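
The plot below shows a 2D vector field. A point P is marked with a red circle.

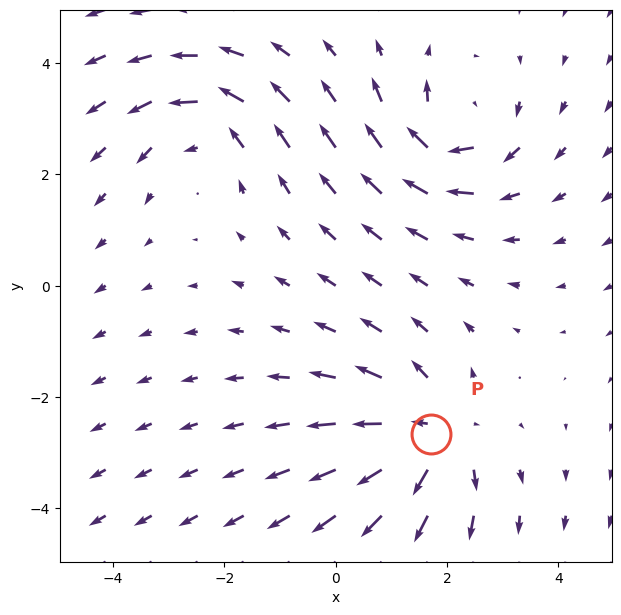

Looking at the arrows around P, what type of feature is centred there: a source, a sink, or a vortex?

At P (1.7, -2.7) the arrows spread outward. Divergence about +4, curl ≈0 — positive divergence with near-zero curl is a source.

source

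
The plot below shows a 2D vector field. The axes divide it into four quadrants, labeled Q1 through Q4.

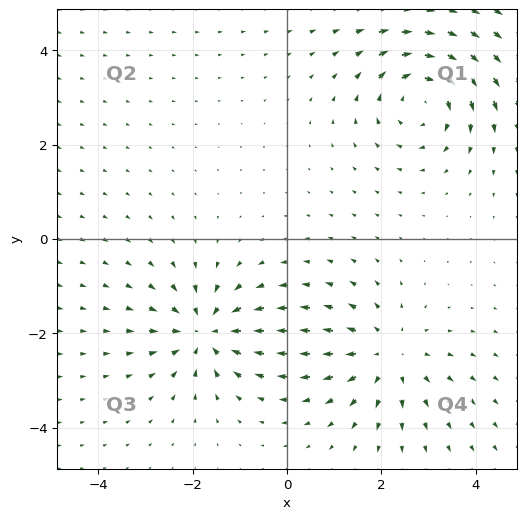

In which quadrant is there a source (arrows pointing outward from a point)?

The source sits at approximately (2.1, -2.5), which lies in quadrant Q4. The divergence there is about +4, positive as expected for a source.

Q4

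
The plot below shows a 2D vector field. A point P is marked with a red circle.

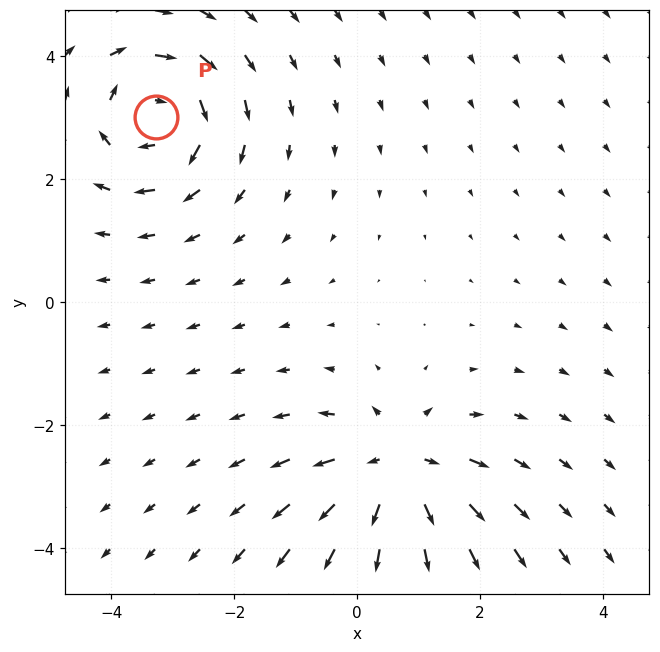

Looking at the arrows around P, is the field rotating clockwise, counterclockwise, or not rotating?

Near P at (-3.3, 3.0) the arrows circulate clockwise. The curl (z-component) there is about -5; negative curl means clockwise rotation.

clockwise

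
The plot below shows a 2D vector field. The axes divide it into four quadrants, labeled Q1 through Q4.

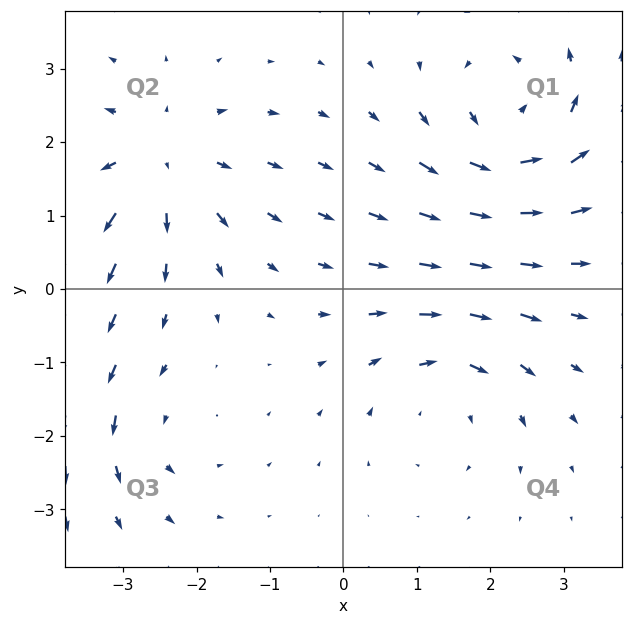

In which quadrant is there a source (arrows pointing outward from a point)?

The source sits at approximately (-2.5, 1.7), which lies in quadrant Q2. The divergence there is about +5, positive as expected for a source.

Q2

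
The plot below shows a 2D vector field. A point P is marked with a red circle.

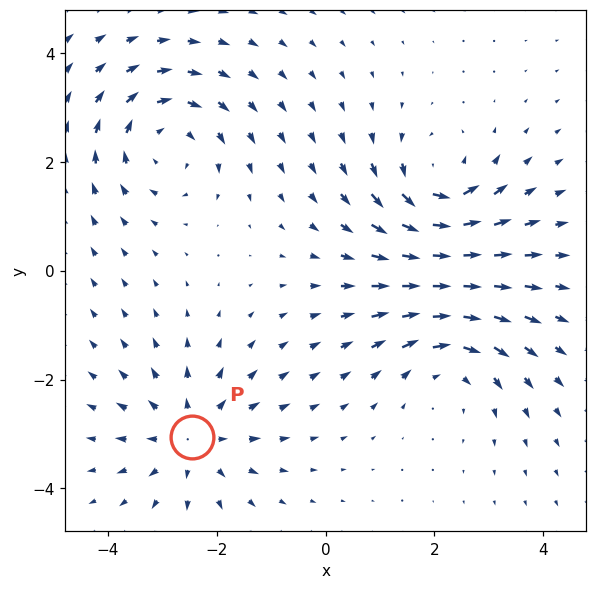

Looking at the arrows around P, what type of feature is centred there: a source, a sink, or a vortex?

source

At P (-2.4, -3.1) the arrows spread outward. Divergence about +4, curl ≈0 — positive divergence with near-zero curl is a source.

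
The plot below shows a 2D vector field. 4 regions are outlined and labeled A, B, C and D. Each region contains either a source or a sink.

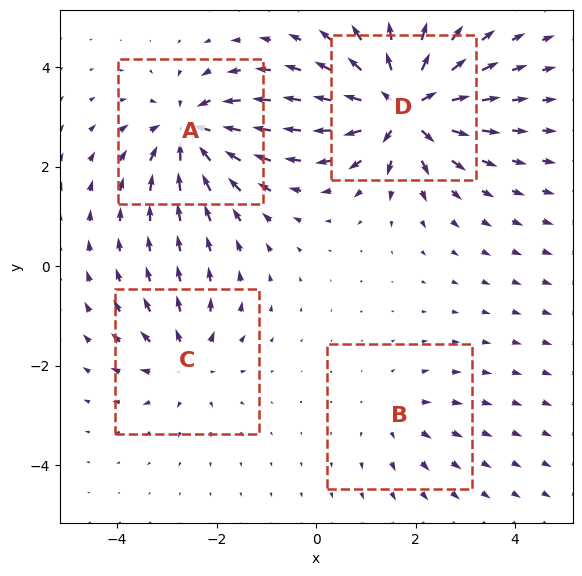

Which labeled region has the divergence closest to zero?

Divergence at each region's feature centre — A: about -6, B: about +2, C: about +4, D: about +8. Region B is closest to zero.

B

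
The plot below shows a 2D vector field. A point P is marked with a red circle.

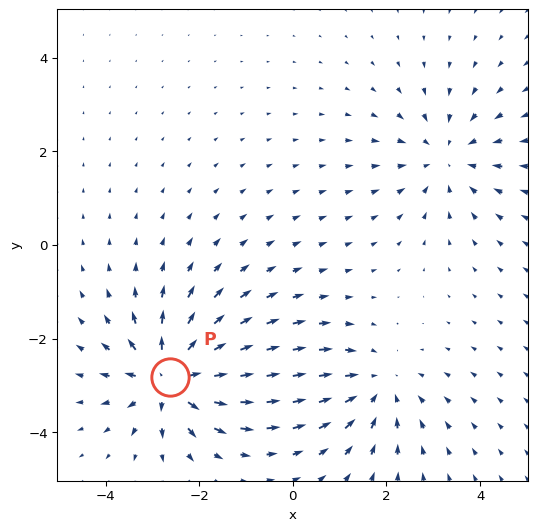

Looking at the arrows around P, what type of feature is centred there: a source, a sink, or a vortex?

source

At P (-2.6, -2.8) the arrows spread outward. Divergence about +6, curl ≈0 — positive divergence with near-zero curl is a source.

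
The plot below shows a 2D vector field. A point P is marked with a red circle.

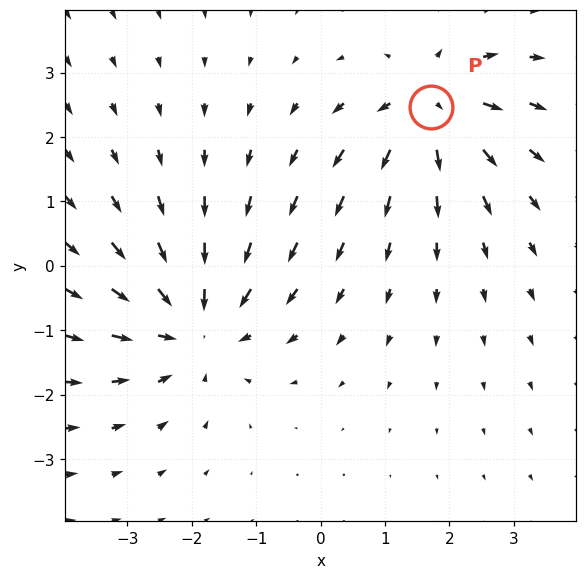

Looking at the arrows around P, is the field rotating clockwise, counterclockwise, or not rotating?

Near P at (1.7, 2.5) the arrows show no circulation. The curl there is ≈0.

not rotating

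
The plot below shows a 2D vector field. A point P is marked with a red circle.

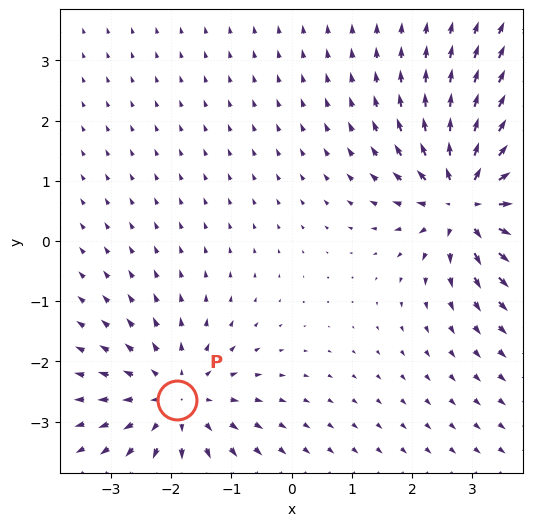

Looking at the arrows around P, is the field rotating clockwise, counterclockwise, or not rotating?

not rotating

Near P at (-1.9, -2.6) the arrows show no circulation. The curl there is ≈0.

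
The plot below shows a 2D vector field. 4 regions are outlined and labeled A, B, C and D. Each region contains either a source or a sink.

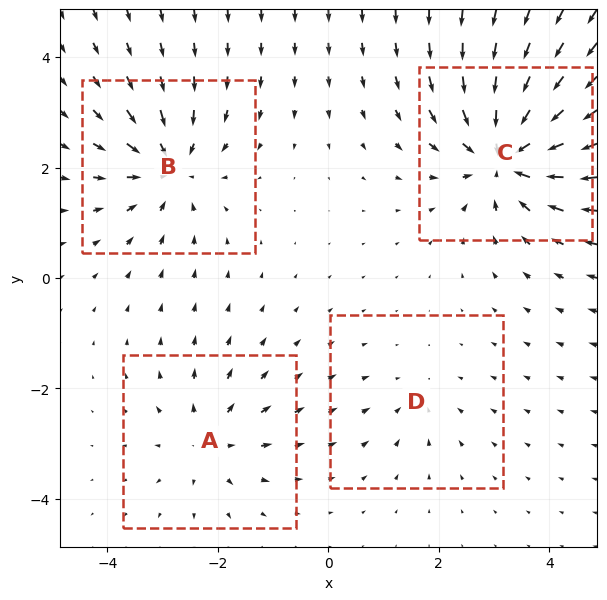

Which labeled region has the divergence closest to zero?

Divergence at each region's feature centre — A: about +4, B: about -5, C: about -7, D: about -2. Region D is closest to zero.

D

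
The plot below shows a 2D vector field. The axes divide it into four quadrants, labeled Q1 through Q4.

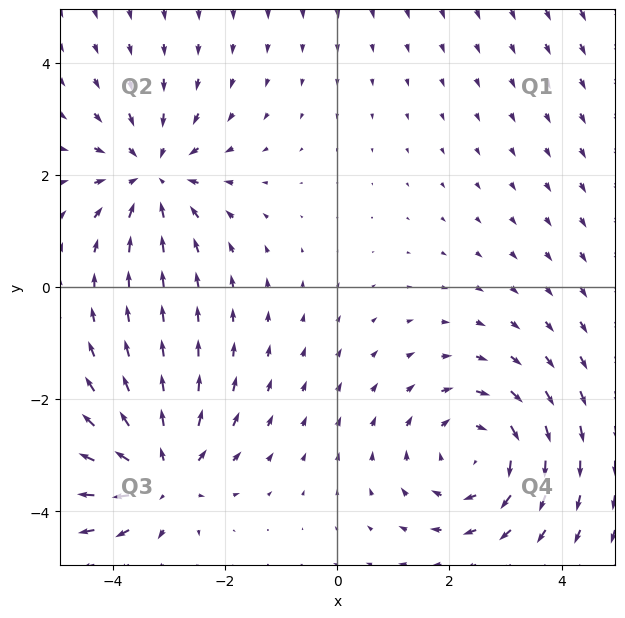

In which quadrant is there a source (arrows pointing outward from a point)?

Q3

The source sits at approximately (-3.1, -3.3), which lies in quadrant Q3. The divergence there is about +5, positive as expected for a source.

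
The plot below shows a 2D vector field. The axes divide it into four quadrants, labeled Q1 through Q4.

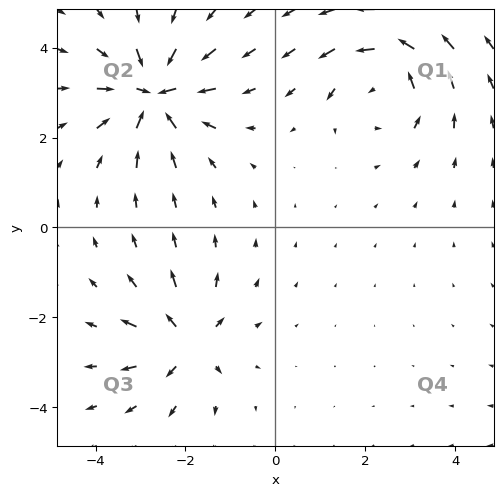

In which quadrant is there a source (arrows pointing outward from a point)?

Q3

The source sits at approximately (-2.0, -2.5), which lies in quadrant Q3. The divergence there is about +4, positive as expected for a source.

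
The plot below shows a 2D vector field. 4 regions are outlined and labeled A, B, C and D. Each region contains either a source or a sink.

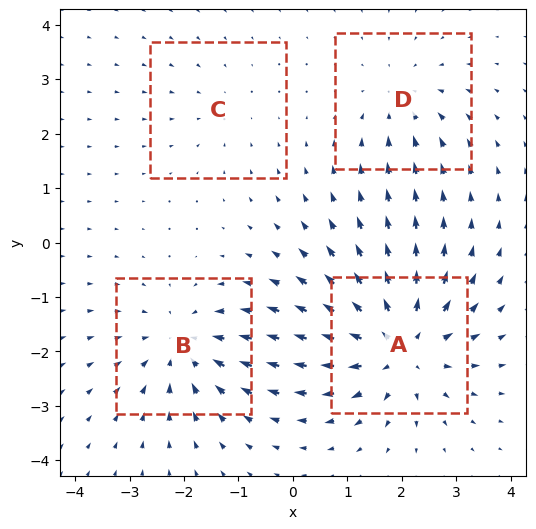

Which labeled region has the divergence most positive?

Divergence at each region's feature centre — A: about +6, B: about -5, C: about -2, D: about -3. Region A is most positive.

A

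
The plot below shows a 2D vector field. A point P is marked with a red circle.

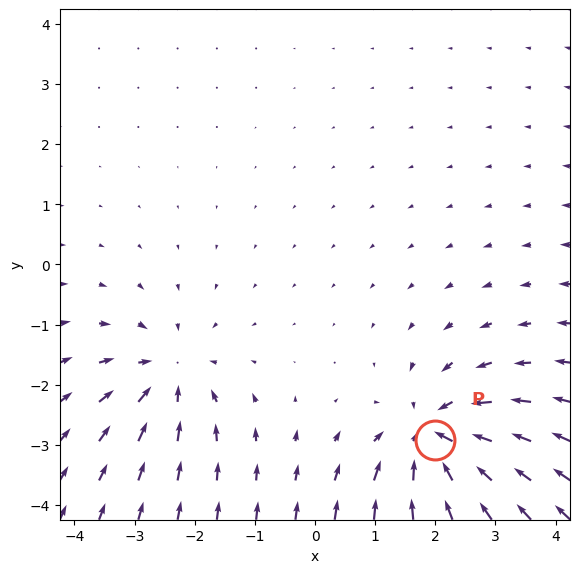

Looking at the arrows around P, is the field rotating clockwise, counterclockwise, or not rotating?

Near P at (2.0, -2.9) the arrows show no circulation. The curl there is ≈0.

not rotating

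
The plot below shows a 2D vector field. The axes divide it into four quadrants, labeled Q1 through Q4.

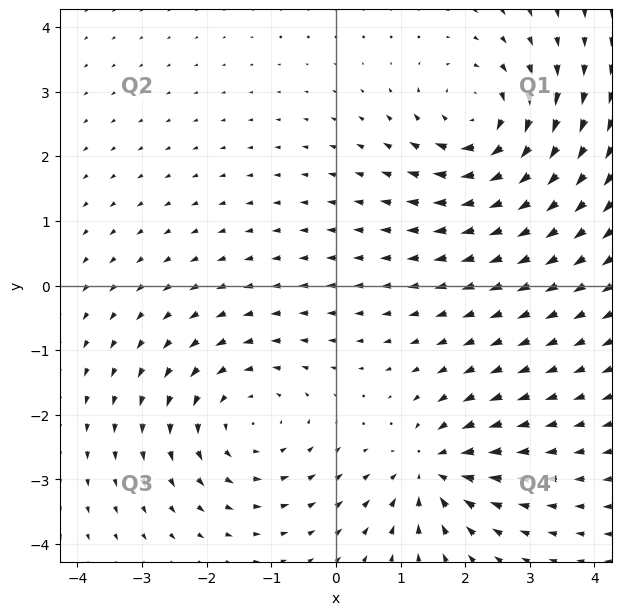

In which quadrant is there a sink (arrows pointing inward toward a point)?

The sink sits at approximately (1.5, -2.9), which lies in quadrant Q4. The divergence there is about -5, negative as expected for a sink.

Q4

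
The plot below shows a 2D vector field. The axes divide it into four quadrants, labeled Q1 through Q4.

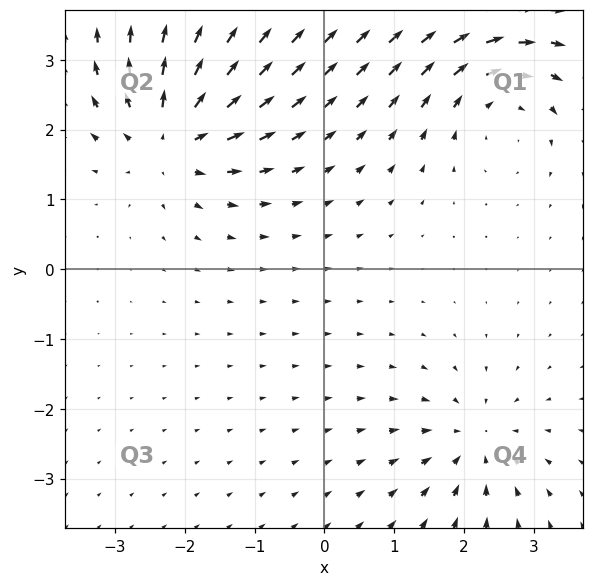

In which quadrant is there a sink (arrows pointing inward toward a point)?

The sink sits at approximately (2.1, -2.5), which lies in quadrant Q4. The divergence there is about -4, negative as expected for a sink.

Q4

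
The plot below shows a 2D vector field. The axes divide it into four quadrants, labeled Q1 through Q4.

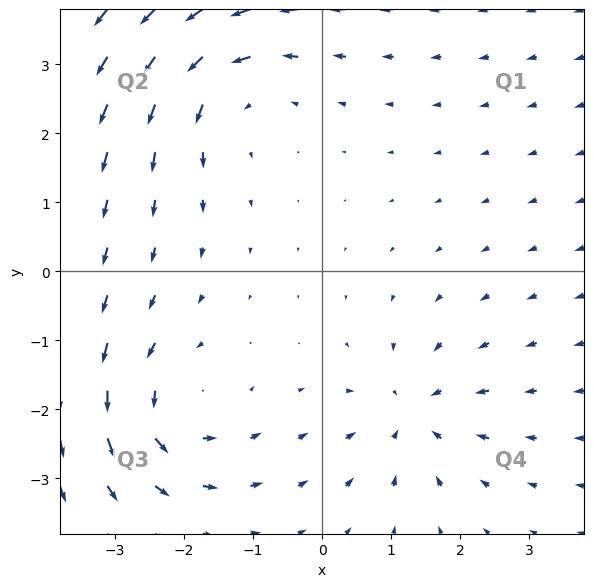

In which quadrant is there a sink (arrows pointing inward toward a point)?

Q4

The sink sits at approximately (1.3, -2.1), which lies in quadrant Q4. The divergence there is about -3, negative as expected for a sink.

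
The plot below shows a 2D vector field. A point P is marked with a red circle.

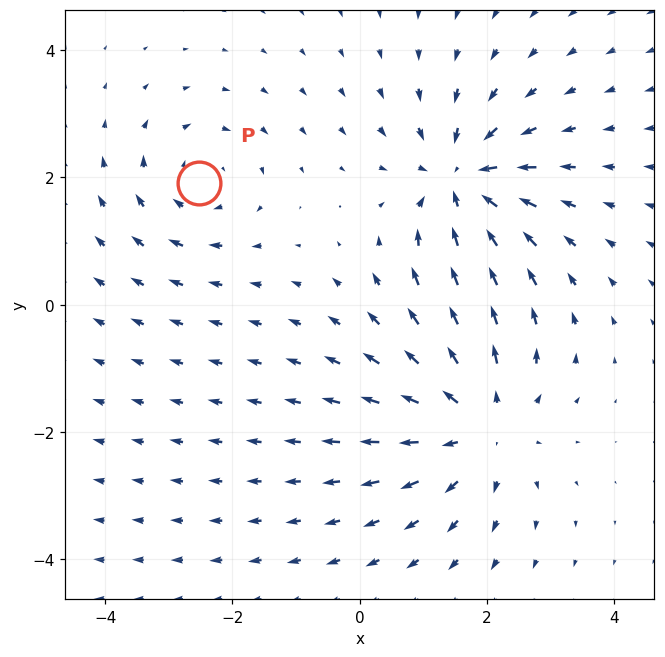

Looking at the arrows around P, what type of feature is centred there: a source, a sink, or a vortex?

At P (-2.5, 1.9) the arrows circulate clockwise. Divergence ≈0, curl about -3 — near-zero divergence with nonzero curl is a vortex.

vortex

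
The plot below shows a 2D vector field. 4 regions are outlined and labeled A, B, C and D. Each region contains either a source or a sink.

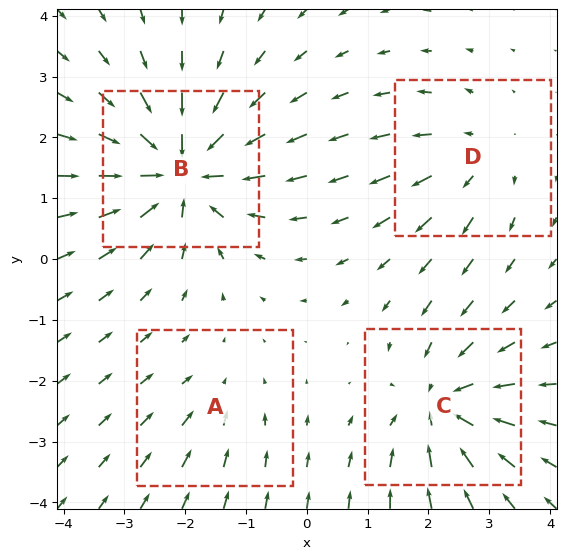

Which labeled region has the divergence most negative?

B

Divergence at each region's feature centre — A: about -2, B: about -7, C: about -5, D: about +3. Region B is most negative.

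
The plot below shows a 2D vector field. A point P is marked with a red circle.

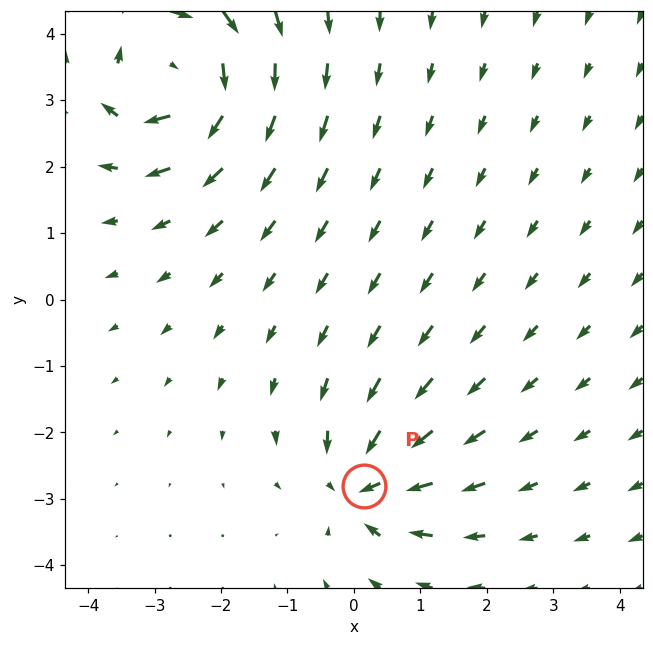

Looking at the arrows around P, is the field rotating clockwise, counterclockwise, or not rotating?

Near P at (0.1, -2.8) the arrows show no circulation. The curl there is ≈0.

not rotating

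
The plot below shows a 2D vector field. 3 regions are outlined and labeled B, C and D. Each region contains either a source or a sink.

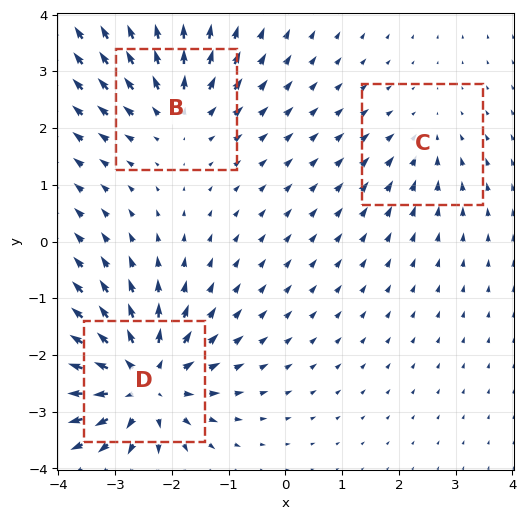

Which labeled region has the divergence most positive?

Divergence at each region's feature centre — B: about +3, C: about -2, D: about +6. Region D is most positive.

D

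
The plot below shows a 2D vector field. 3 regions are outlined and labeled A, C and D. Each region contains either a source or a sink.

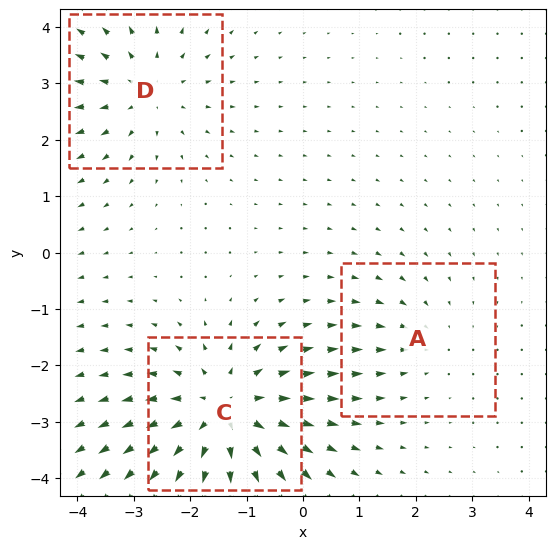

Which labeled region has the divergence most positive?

C

Divergence at each region's feature centre — A: about -2, C: about +4, D: about +3. Region C is most positive.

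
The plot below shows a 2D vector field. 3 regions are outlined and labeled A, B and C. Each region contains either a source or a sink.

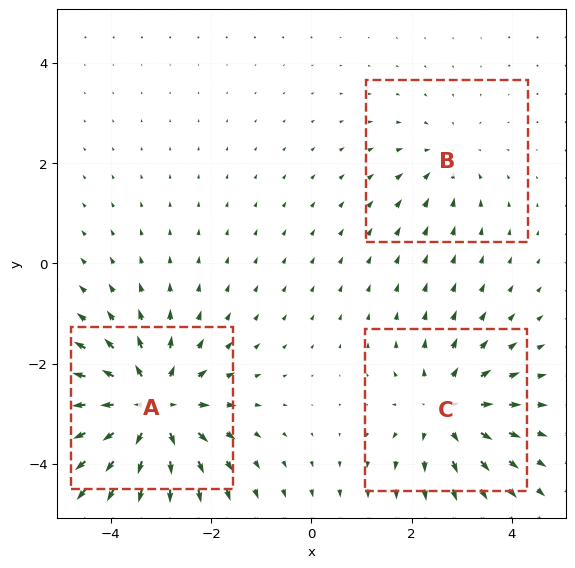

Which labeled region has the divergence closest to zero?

Divergence at each region's feature centre — A: about +5, B: about -2, C: about +3. Region B is closest to zero.

B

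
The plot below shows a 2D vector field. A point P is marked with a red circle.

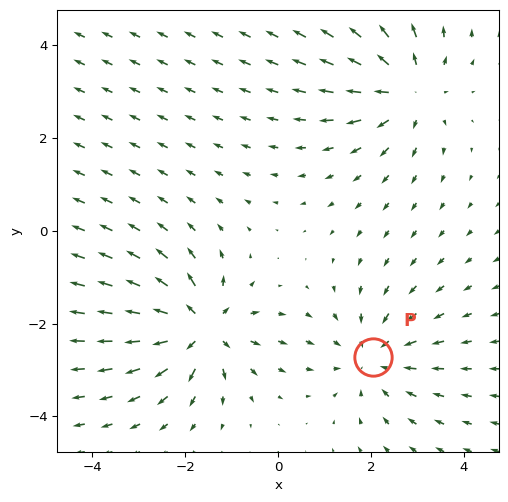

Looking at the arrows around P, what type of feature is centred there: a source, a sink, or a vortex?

sink

At P (2.0, -2.7) the arrows converge inward. Divergence about -3, curl ≈0 — negative divergence with near-zero curl is a sink.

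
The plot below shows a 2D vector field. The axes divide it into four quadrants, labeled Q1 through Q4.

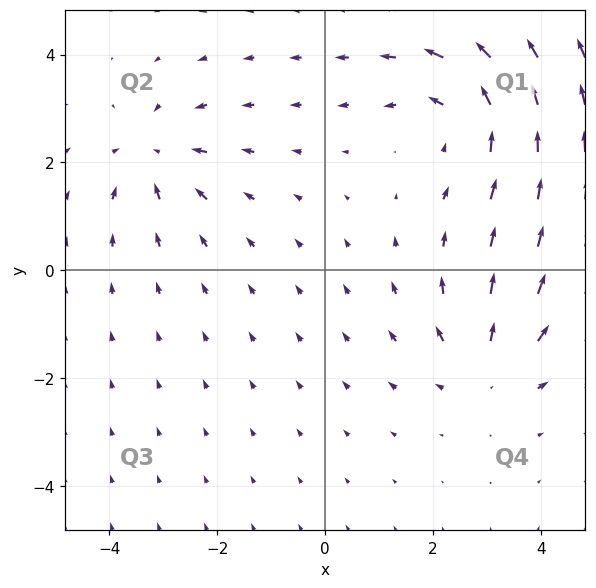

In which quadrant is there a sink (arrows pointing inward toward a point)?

Q2

The sink sits at approximately (-3.2, 2.1), which lies in quadrant Q2. The divergence there is about -4, negative as expected for a sink.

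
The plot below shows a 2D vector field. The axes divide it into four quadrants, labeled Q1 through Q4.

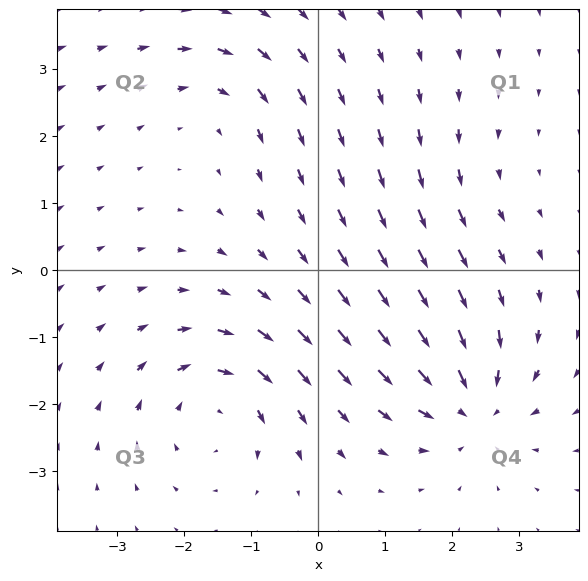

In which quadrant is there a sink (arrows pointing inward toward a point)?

Q4

The sink sits at approximately (2.3, -2.0), which lies in quadrant Q4. The divergence there is about -6, negative as expected for a sink.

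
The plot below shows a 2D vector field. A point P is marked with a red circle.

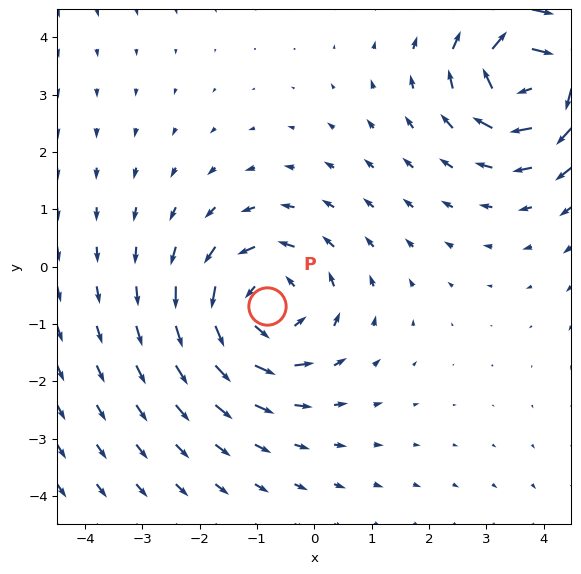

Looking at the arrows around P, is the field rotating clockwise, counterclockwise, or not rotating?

Near P at (-0.8, -0.7) the arrows circulate counterclockwise. The curl (z-component) there is about +3; positive curl means counterclockwise rotation.

counterclockwise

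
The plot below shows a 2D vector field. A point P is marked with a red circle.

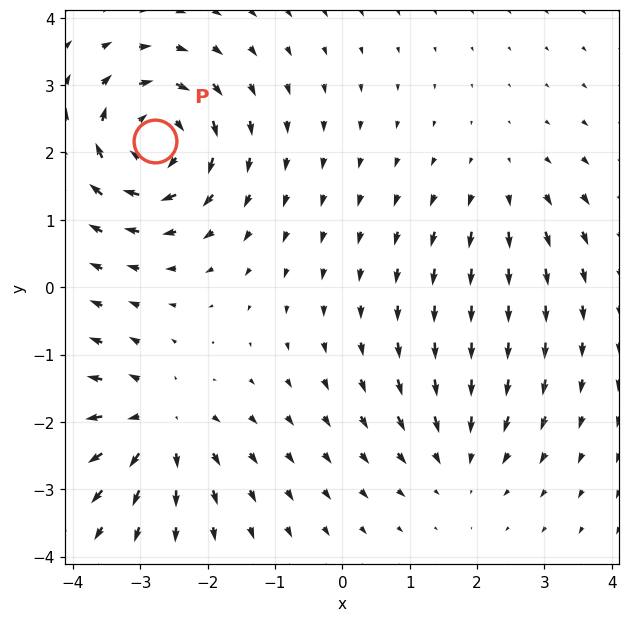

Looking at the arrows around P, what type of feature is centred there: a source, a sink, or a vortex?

vortex

At P (-2.8, 2.2) the arrows circulate clockwise. Divergence ≈0, curl about -7 — near-zero divergence with nonzero curl is a vortex.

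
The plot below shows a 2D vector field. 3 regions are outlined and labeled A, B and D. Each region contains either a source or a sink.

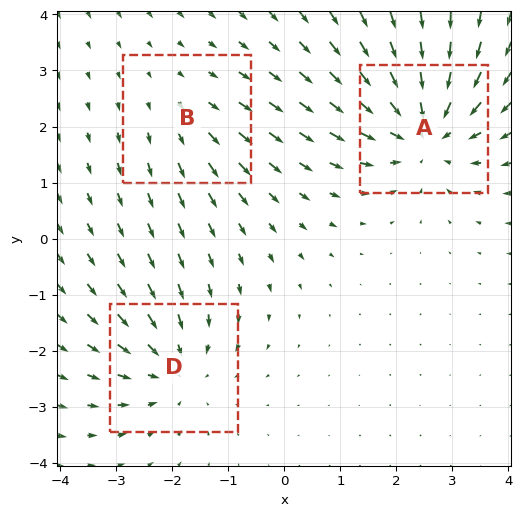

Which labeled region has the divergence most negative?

A

Divergence at each region's feature centre — A: about -4, B: about +2, D: about -3. Region A is most negative.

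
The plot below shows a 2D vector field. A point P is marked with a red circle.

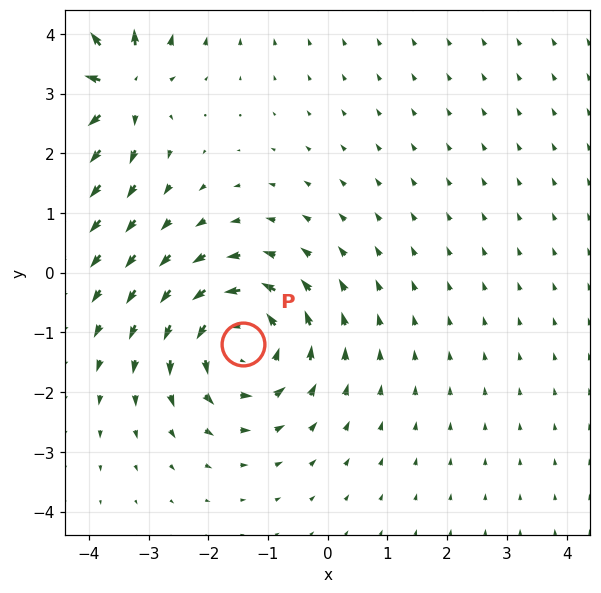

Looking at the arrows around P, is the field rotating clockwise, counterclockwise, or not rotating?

Near P at (-1.4, -1.2) the arrows circulate counterclockwise. The curl (z-component) there is about +5; positive curl means counterclockwise rotation.

counterclockwise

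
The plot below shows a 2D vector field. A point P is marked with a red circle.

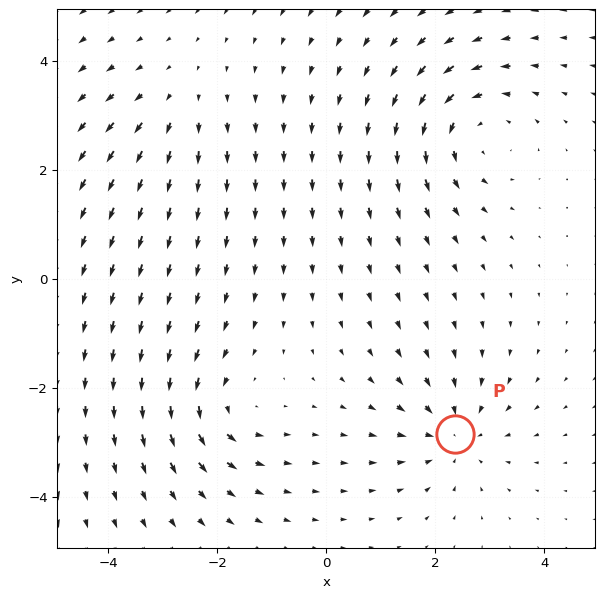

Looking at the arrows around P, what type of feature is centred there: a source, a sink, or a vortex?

sink

At P (2.4, -2.9) the arrows converge inward. Divergence about -4, curl ≈0 — negative divergence with near-zero curl is a sink.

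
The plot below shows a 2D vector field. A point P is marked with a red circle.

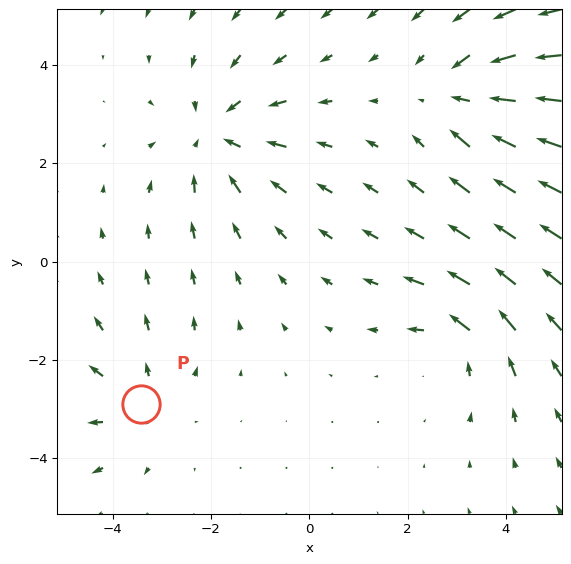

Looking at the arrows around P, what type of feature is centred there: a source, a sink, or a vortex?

source

At P (-3.4, -2.9) the arrows spread outward. Divergence about +2, curl ≈0 — positive divergence with near-zero curl is a source.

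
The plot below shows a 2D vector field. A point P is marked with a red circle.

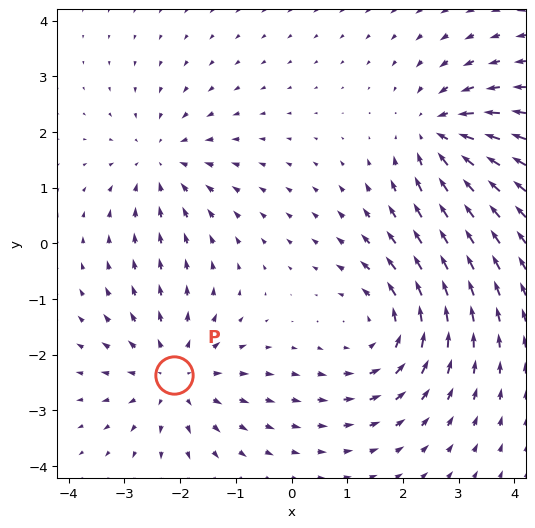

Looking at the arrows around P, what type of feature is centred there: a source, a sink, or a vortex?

source

At P (-2.1, -2.4) the arrows spread outward. Divergence about +4, curl ≈0 — positive divergence with near-zero curl is a source.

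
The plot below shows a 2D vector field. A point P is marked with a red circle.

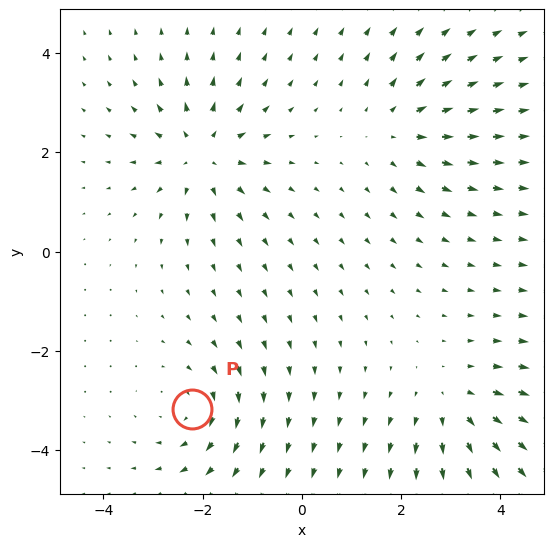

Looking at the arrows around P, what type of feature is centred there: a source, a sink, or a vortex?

At P (-2.2, -3.2) the arrows circulate clockwise. Divergence ≈0, curl about -4 — near-zero divergence with nonzero curl is a vortex.

vortex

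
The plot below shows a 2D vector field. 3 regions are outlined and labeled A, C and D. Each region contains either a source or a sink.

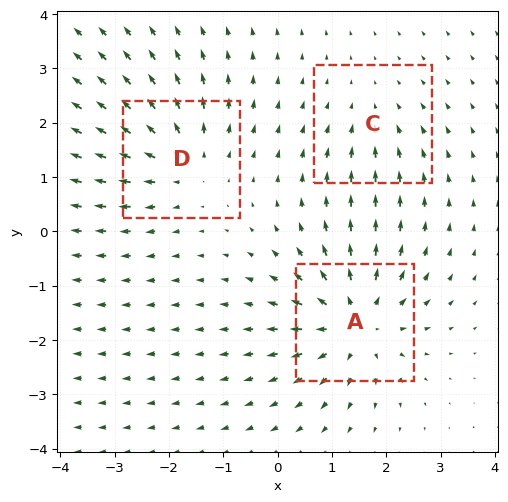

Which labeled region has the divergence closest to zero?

C

Divergence at each region's feature centre — A: about +5, C: about -2, D: about +4. Region C is closest to zero.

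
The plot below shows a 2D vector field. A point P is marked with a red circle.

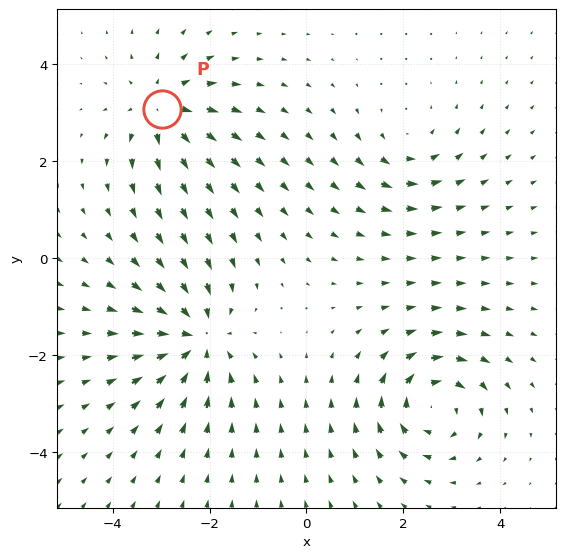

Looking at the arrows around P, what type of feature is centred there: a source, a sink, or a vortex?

source

At P (-3.0, 3.1) the arrows spread outward. Divergence about +5, curl ≈0 — positive divergence with near-zero curl is a source.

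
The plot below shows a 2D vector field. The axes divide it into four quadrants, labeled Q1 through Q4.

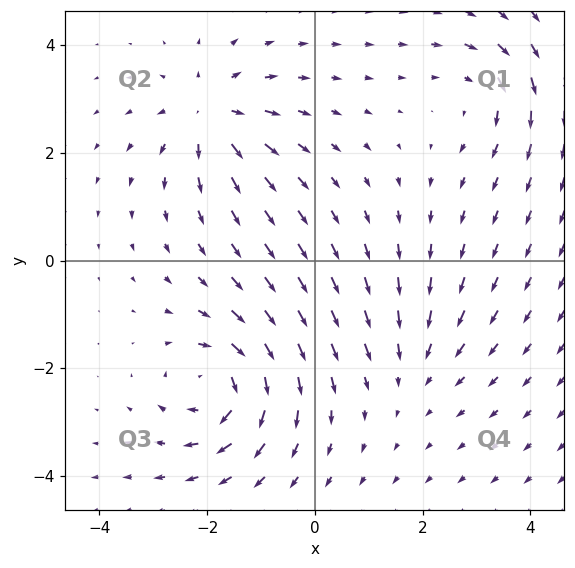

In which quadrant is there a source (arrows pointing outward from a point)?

Q2

The source sits at approximately (-1.9, 2.7), which lies in quadrant Q2. The divergence there is about +5, positive as expected for a source.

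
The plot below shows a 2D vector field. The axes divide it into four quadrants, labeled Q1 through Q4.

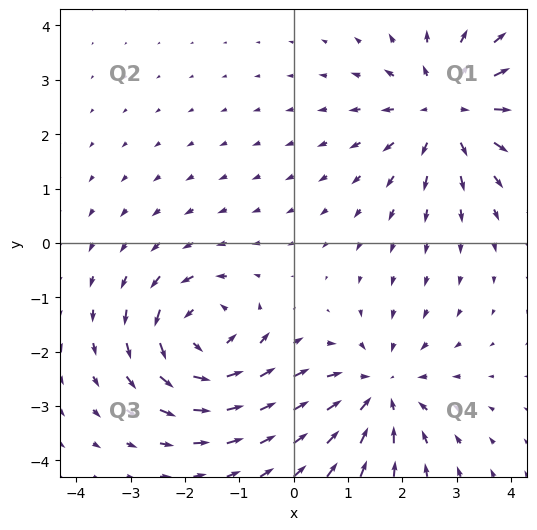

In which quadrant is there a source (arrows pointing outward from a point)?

Q1

The source sits at approximately (2.8, 2.5), which lies in quadrant Q1. The divergence there is about +4, positive as expected for a source.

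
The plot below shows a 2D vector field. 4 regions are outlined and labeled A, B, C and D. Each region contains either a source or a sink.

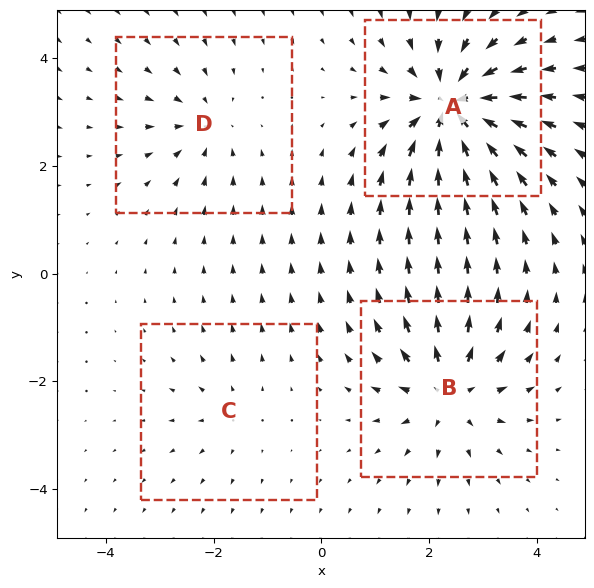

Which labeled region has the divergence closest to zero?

Divergence at each region's feature centre — A: about -8, B: about +6, C: about +2, D: about -3. Region C is closest to zero.

C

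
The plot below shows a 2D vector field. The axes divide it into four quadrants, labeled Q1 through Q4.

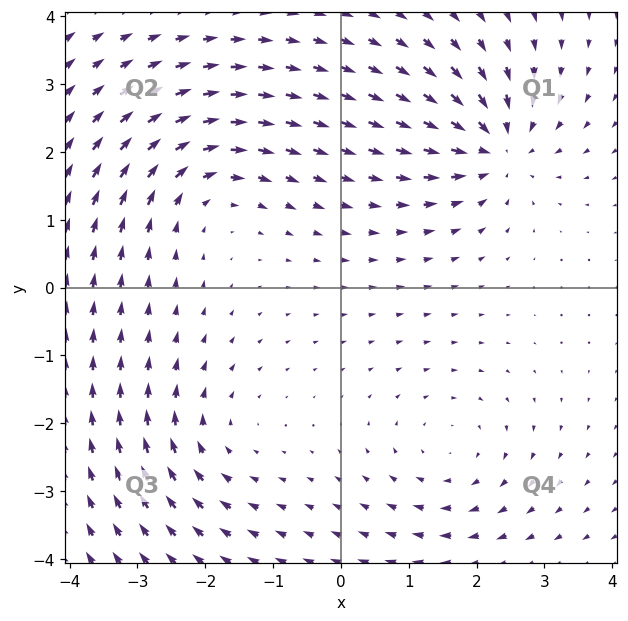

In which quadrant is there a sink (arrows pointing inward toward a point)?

The sink sits at approximately (2.3, 2.1), which lies in quadrant Q1. The divergence there is about -6, negative as expected for a sink.

Q1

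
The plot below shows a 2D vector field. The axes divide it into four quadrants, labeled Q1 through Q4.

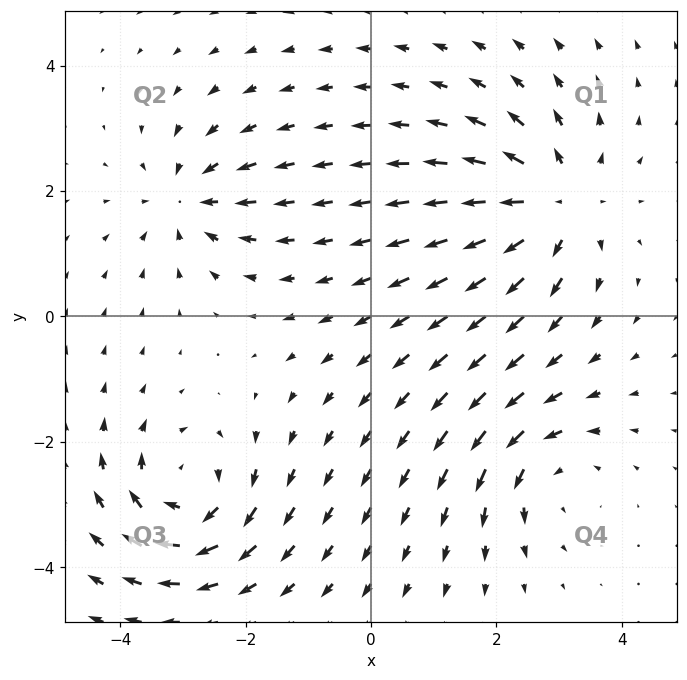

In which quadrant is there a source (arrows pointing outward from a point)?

Q1

The source sits at approximately (2.9, 1.8), which lies in quadrant Q1. The divergence there is about +5, positive as expected for a source.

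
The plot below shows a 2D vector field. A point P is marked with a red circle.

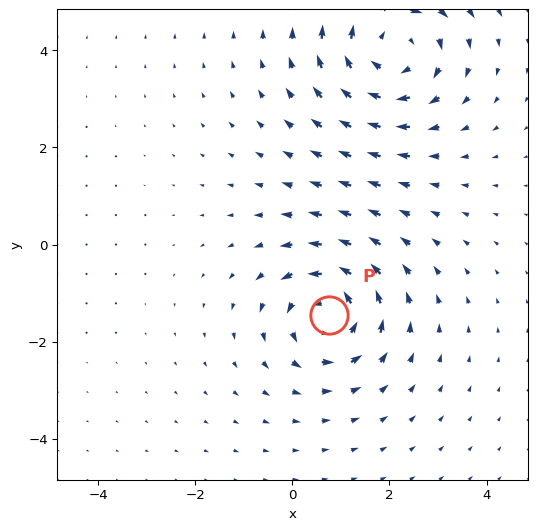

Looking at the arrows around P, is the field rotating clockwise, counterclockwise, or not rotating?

counterclockwise

Near P at (0.8, -1.4) the arrows circulate counterclockwise. The curl (z-component) there is about +4; positive curl means counterclockwise rotation.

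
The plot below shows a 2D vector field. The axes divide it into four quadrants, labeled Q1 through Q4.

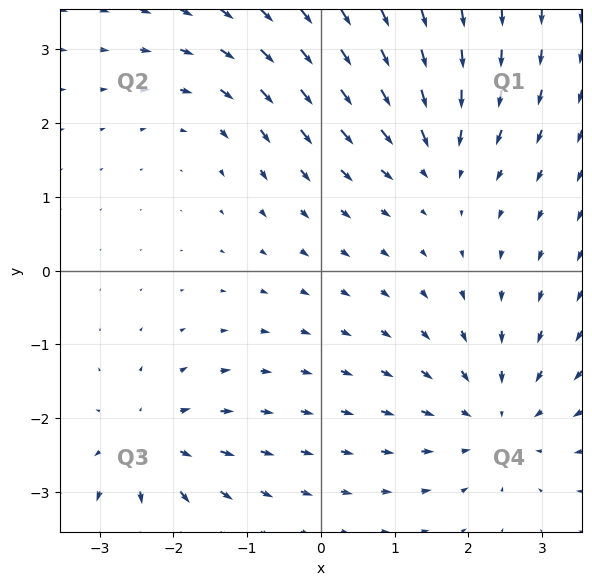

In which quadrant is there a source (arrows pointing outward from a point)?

The source sits at approximately (-2.3, -2.4), which lies in quadrant Q3. The divergence there is about +4, positive as expected for a source.

Q3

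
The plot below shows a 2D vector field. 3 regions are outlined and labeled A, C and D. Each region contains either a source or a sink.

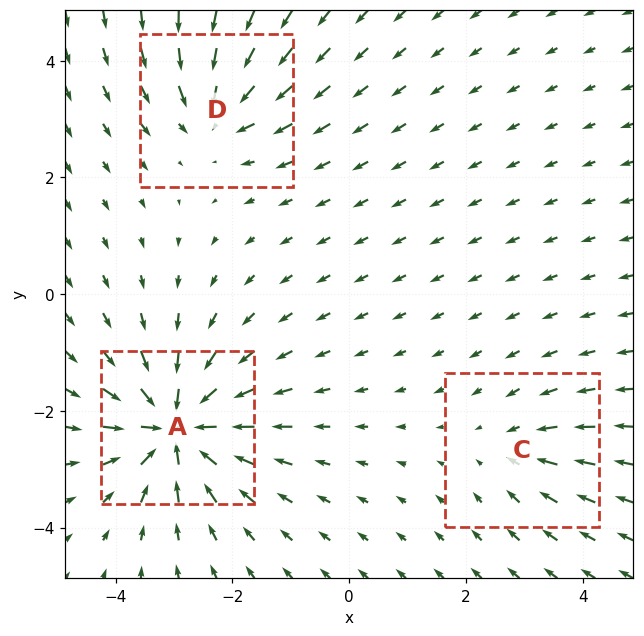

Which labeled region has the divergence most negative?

Divergence at each region's feature centre — A: about -7, C: about -3, D: about -4. Region A is most negative.

A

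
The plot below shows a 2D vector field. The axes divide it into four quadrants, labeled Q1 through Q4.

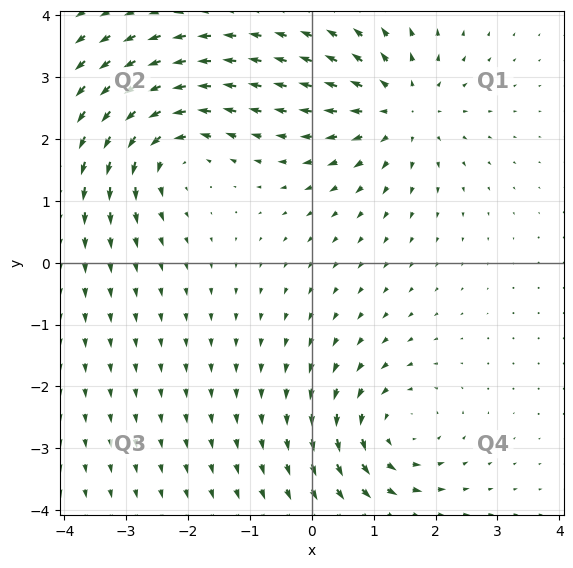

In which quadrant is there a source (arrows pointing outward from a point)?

Q1

The source sits at approximately (1.4, 2.5), which lies in quadrant Q1. The divergence there is about +5, positive as expected for a source.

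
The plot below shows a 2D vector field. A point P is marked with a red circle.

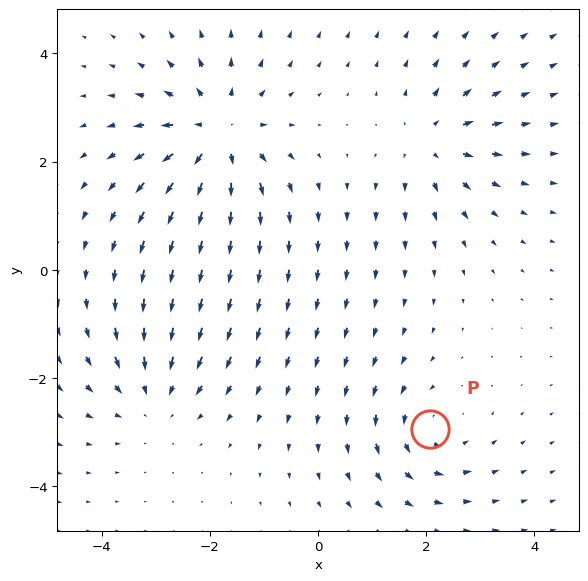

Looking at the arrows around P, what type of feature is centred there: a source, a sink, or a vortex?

vortex

At P (2.1, -3.0) the arrows circulate counterclockwise. Divergence ≈0, curl about +3 — near-zero divergence with nonzero curl is a vortex.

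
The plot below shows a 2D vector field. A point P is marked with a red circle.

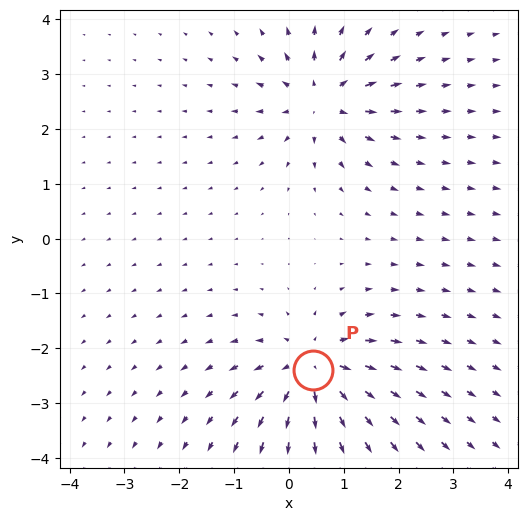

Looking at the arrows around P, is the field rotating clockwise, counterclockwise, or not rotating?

Near P at (0.4, -2.4) the arrows show no circulation. The curl there is ≈0.

not rotating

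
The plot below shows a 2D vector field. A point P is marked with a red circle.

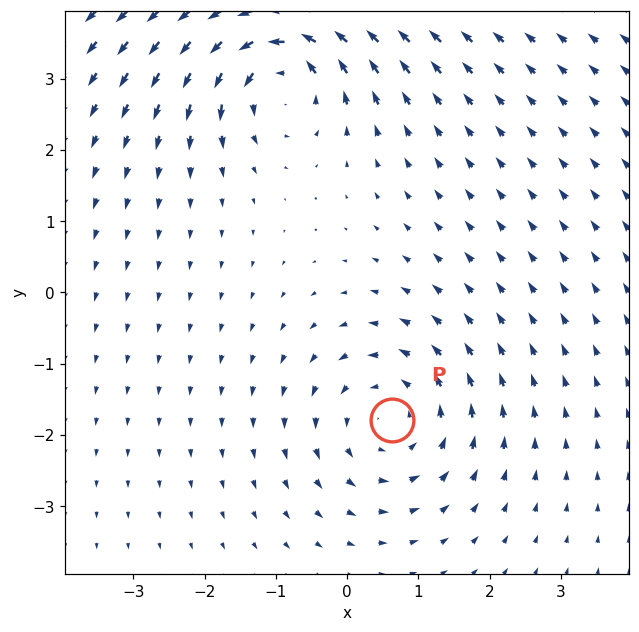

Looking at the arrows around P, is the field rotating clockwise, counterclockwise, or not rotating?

counterclockwise

Near P at (0.6, -1.8) the arrows circulate counterclockwise. The curl (z-component) there is about +3; positive curl means counterclockwise rotation.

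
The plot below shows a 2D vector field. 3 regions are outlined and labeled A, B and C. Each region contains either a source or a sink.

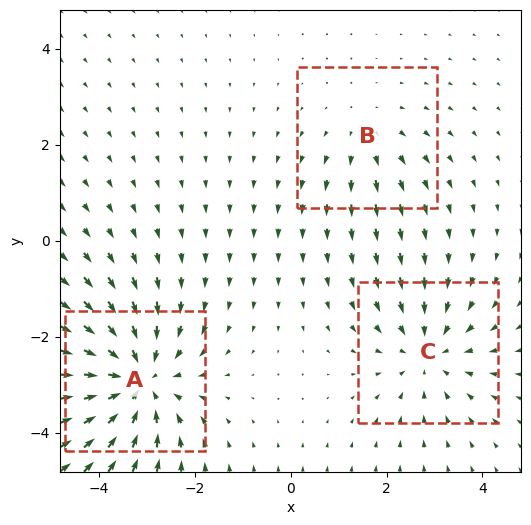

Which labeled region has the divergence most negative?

Divergence at each region's feature centre — A: about -5, B: about +2, C: about -3. Region A is most negative.

A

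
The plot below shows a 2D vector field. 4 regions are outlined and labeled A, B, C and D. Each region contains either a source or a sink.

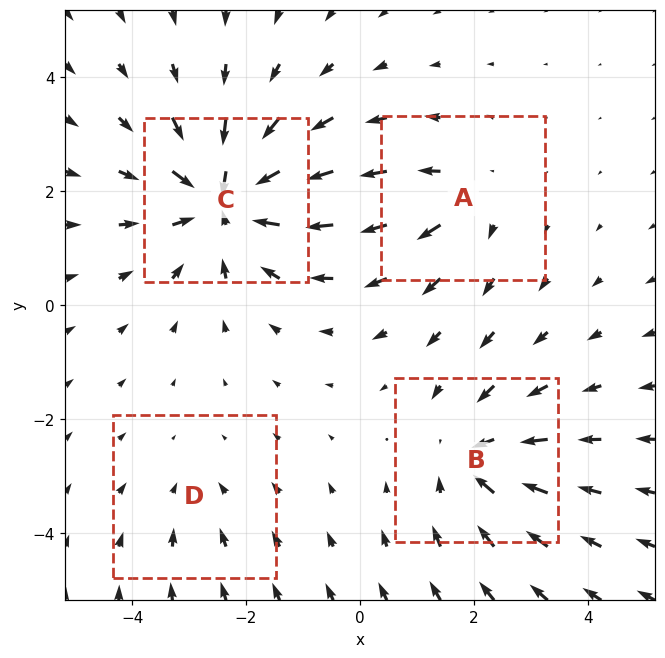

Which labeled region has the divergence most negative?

C

Divergence at each region's feature centre — A: about +3, B: about -4, C: about -7, D: about -2. Region C is most negative.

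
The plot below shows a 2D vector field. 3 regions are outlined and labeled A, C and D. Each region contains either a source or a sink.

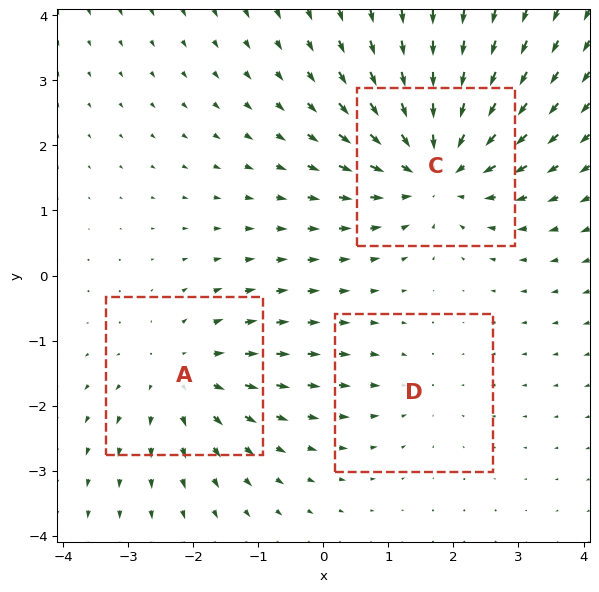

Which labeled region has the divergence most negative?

C

Divergence at each region's feature centre — A: about +3, C: about -5, D: about -2. Region C is most negative.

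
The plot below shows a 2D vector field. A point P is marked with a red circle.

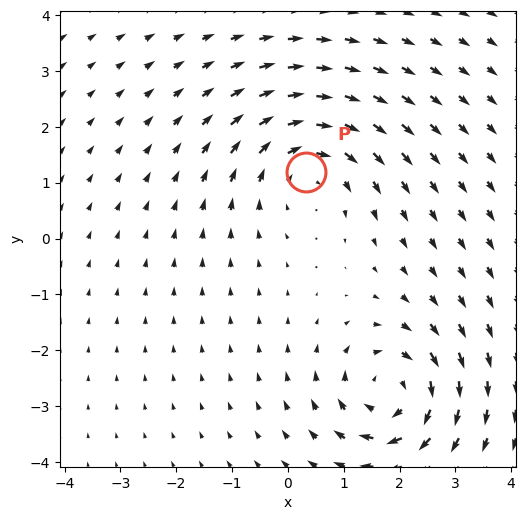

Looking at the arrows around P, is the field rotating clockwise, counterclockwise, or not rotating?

clockwise

Near P at (0.3, 1.2) the arrows circulate clockwise. The curl (z-component) there is about -4; negative curl means clockwise rotation.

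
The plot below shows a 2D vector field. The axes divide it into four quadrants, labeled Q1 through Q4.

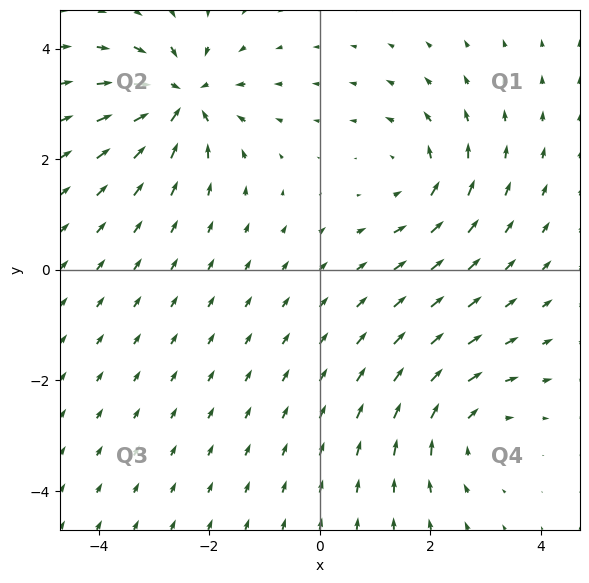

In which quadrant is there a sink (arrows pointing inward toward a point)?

The sink sits at approximately (-2.5, 3.1), which lies in quadrant Q2. The divergence there is about -4, negative as expected for a sink.

Q2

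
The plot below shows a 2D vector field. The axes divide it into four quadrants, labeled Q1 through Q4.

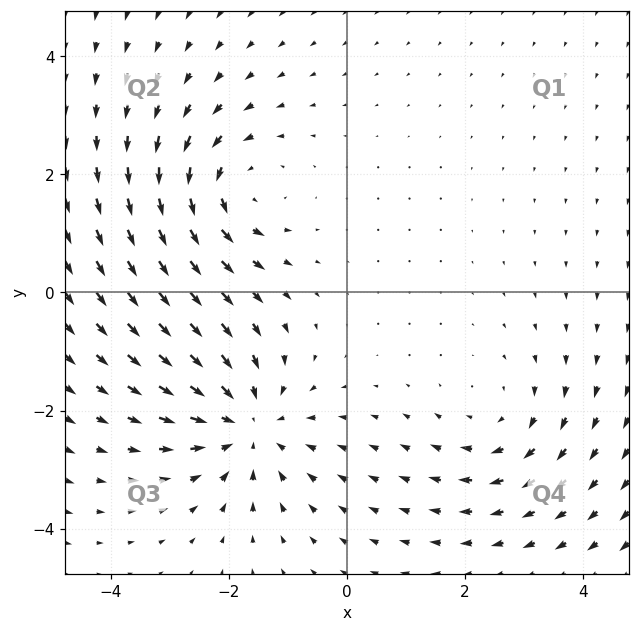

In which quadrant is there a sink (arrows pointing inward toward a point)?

Q3

The sink sits at approximately (-1.7, -2.2), which lies in quadrant Q3. The divergence there is about -4, negative as expected for a sink.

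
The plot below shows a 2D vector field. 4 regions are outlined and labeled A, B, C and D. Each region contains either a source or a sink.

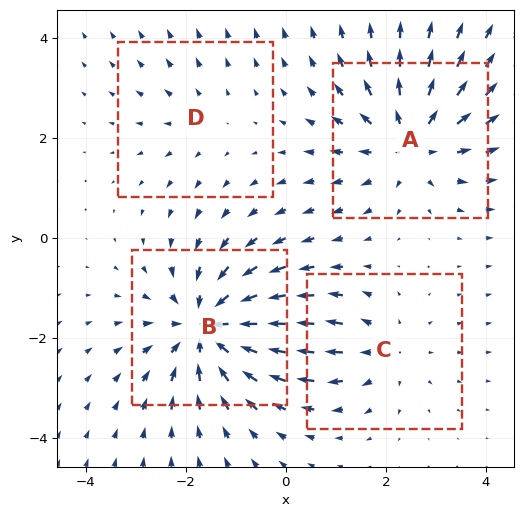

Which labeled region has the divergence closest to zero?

Divergence at each region's feature centre — A: about +5, B: about -6, C: about +3, D: about +2. Region D is closest to zero.

D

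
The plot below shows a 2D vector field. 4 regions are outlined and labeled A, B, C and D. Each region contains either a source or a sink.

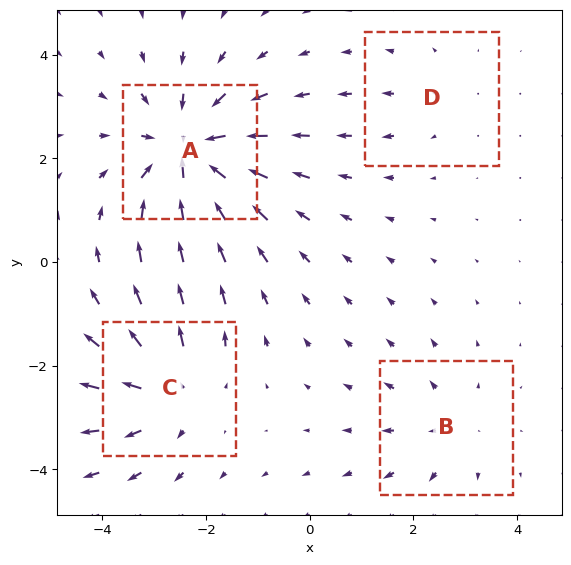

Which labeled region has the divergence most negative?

A

Divergence at each region's feature centre — A: about -6, B: about +3, C: about +4, D: about +2. Region A is most negative.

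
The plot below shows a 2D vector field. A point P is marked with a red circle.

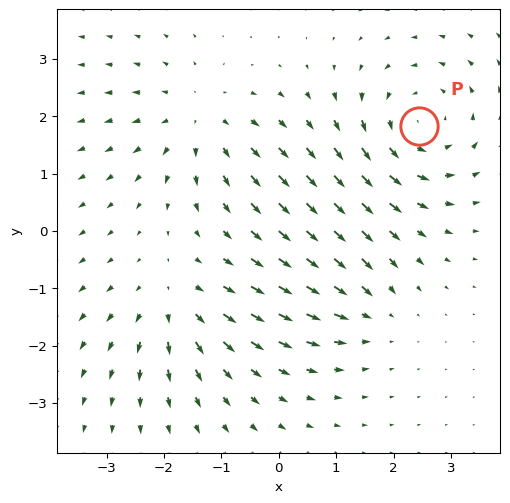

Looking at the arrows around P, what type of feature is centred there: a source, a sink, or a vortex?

vortex

At P (2.5, 1.8) the arrows circulate counterclockwise. Divergence ≈0, curl about +4 — near-zero divergence with nonzero curl is a vortex.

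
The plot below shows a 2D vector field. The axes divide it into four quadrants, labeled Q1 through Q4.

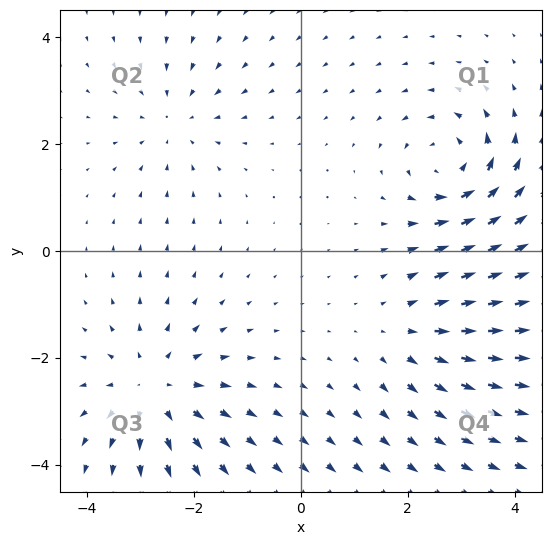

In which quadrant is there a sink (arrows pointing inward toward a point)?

The sink sits at approximately (-2.4, 2.4), which lies in quadrant Q2. The divergence there is about -3, negative as expected for a sink.

Q2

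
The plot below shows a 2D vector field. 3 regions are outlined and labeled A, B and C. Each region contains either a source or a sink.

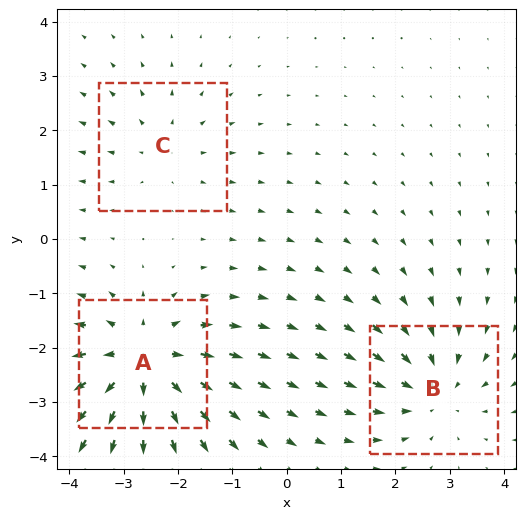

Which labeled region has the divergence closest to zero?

C

Divergence at each region's feature centre — A: about +5, B: about -3, C: about +2. Region C is closest to zero.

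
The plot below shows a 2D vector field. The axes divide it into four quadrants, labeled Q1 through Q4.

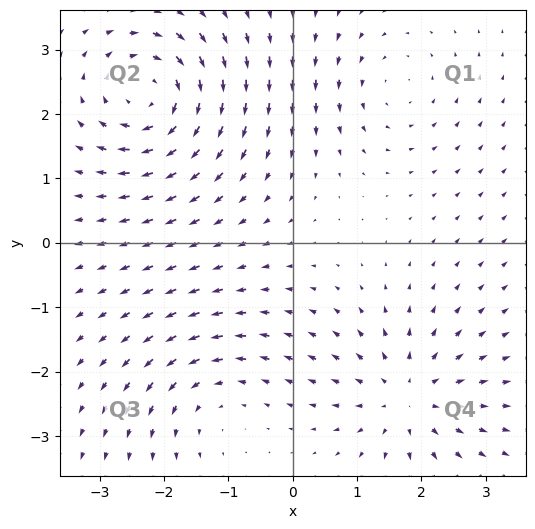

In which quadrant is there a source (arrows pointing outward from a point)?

The source sits at approximately (1.8, -2.4), which lies in quadrant Q4. The divergence there is about +4, positive as expected for a source.

Q4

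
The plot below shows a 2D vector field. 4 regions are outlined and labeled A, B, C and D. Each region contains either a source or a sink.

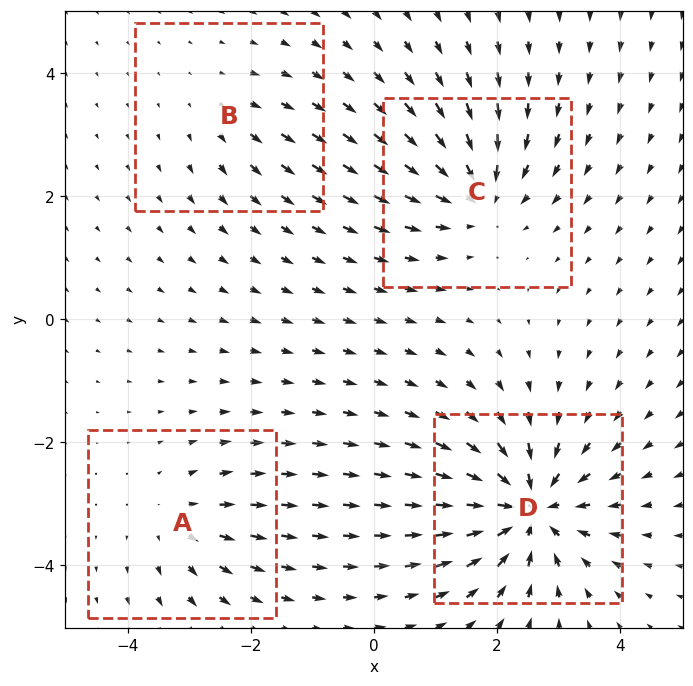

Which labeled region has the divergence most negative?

Divergence at each region's feature centre — A: about +4, B: about +2, C: about -5, D: about -8. Region D is most negative.

D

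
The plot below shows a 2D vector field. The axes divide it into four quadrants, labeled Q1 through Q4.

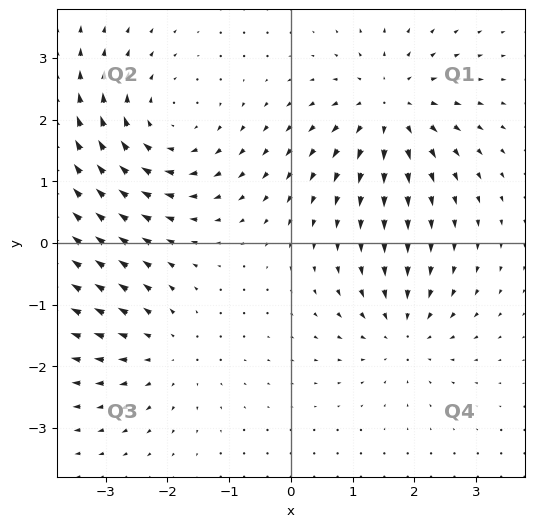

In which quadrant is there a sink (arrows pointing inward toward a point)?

Q4

The sink sits at approximately (1.8, -1.4), which lies in quadrant Q4. The divergence there is about -4, negative as expected for a sink.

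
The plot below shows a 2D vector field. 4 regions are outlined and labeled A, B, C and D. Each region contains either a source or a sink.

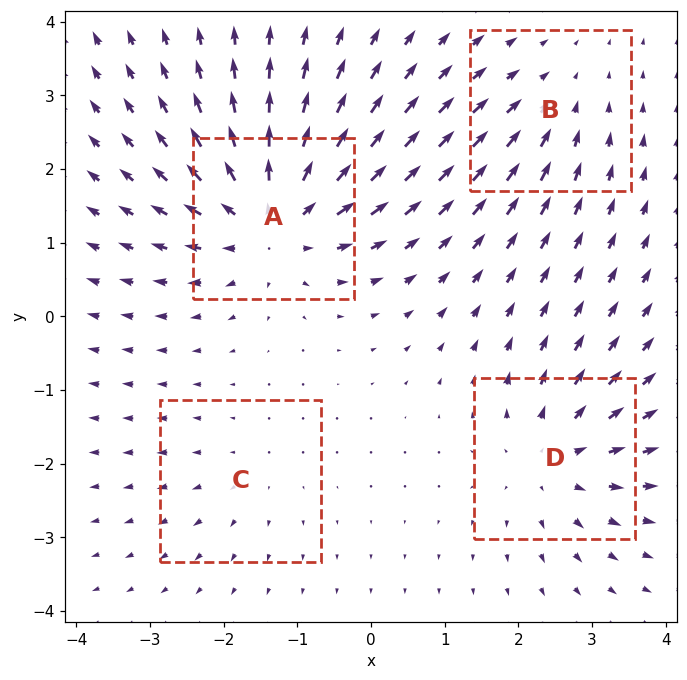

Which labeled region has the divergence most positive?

Divergence at each region's feature centre — A: about +7, B: about -3, C: about +2, D: about +5. Region A is most positive.

A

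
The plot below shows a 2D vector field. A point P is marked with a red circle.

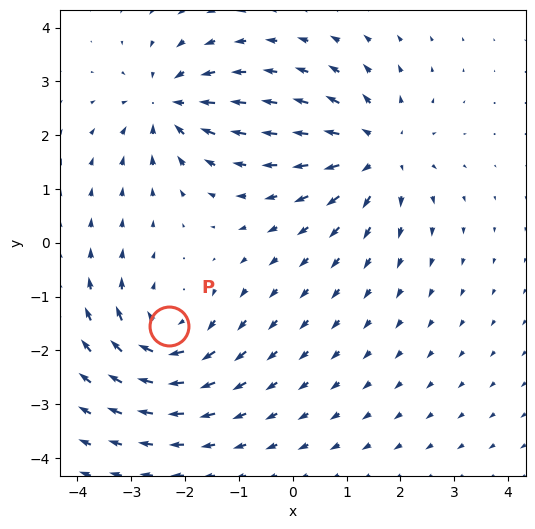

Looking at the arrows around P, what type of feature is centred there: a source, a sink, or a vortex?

vortex

At P (-2.3, -1.5) the arrows circulate clockwise. Divergence ≈0, curl about -5 — near-zero divergence with nonzero curl is a vortex.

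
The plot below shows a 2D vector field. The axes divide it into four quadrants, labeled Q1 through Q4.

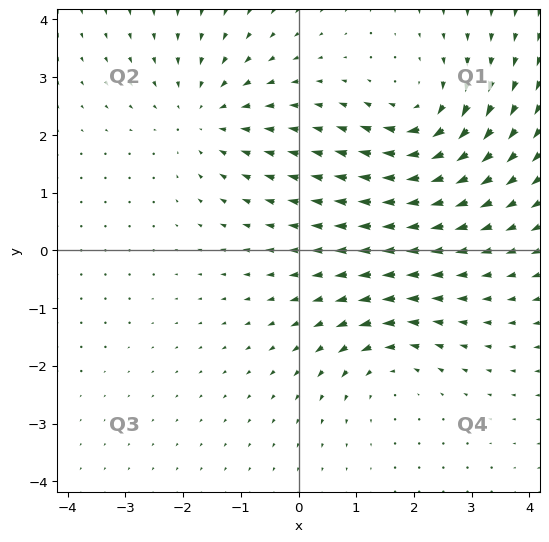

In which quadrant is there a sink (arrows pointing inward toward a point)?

The sink sits at approximately (-1.6, 2.3), which lies in quadrant Q2. The divergence there is about -3, negative as expected for a sink.

Q2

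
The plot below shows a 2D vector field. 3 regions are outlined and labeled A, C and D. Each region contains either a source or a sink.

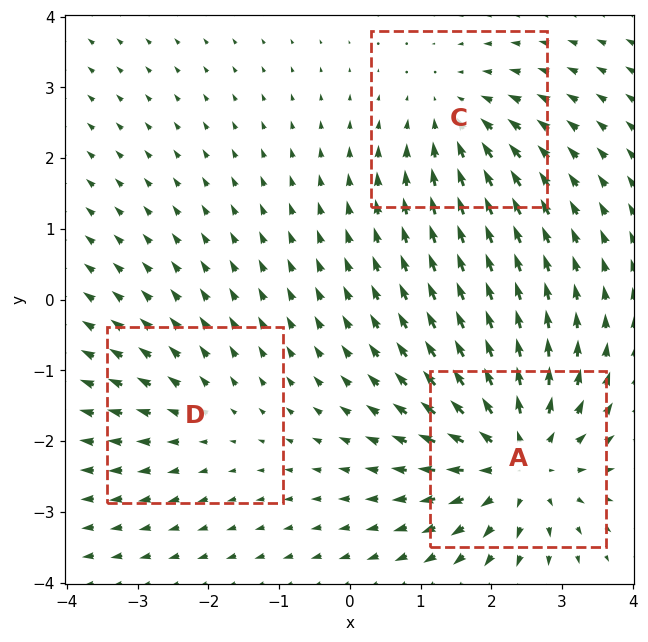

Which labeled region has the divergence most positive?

Divergence at each region's feature centre — A: about +5, C: about -3, D: about +2. Region A is most positive.

A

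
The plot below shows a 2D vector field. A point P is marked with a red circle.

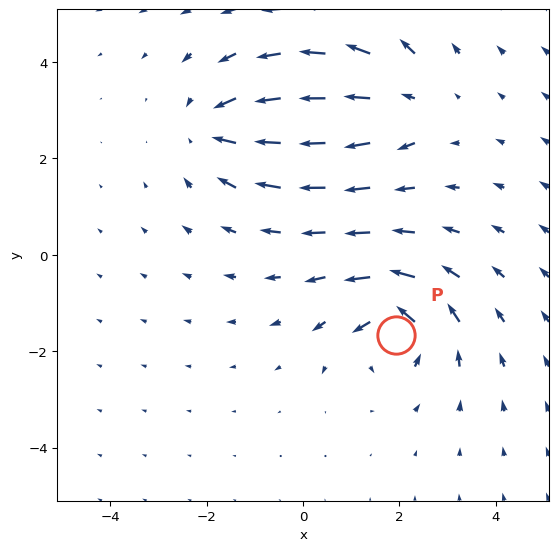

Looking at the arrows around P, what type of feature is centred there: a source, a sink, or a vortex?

At P (1.9, -1.7) the arrows circulate counterclockwise. Divergence ≈0, curl about +7 — near-zero divergence with nonzero curl is a vortex.

vortex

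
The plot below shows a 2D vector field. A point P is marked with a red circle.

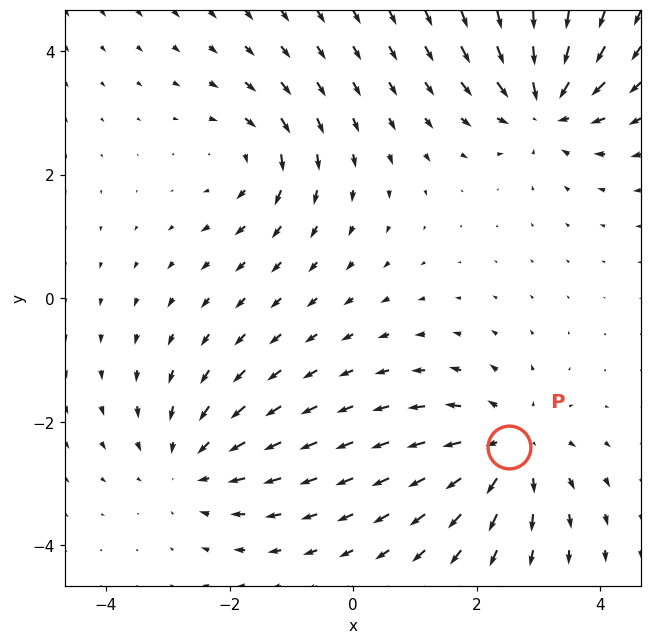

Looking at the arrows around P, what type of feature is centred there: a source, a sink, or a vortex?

At P (2.5, -2.4) the arrows spread outward. Divergence about +5, curl ≈0 — positive divergence with near-zero curl is a source.

source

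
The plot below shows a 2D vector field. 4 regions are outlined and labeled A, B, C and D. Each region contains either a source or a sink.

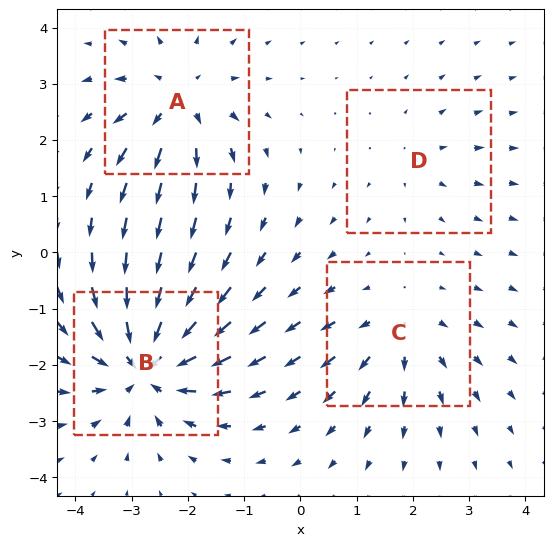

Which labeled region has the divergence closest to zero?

Divergence at each region's feature centre — A: about +5, B: about -8, C: about +4, D: about +2. Region D is closest to zero.

D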